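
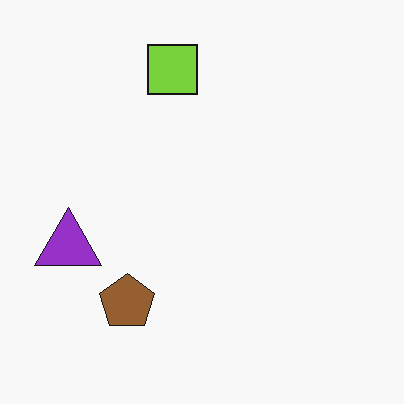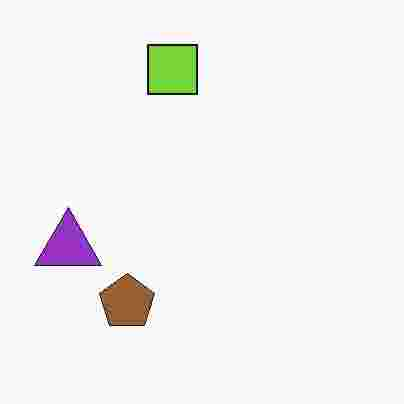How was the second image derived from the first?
The second image is the first heavily JPEG-compressed with obvious blocking artifacts.

Blocky 8×8 compression artifacts appear around shape edges and the flat background shows ringing — characteristic JPEG degradation.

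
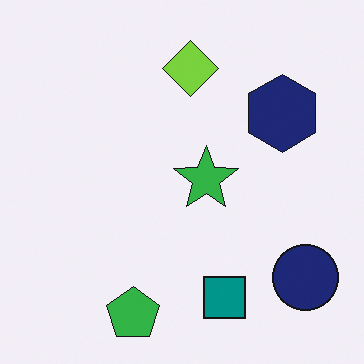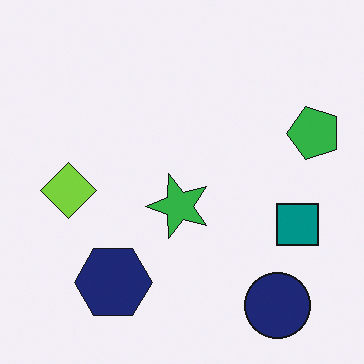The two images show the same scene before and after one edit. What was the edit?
Transposed (reflected across the top-left ↔ bottom-right diagonal).

Shapes have swapped their row and column positions — what was in the top-right is now in the bottom-left — a diagonal reflection.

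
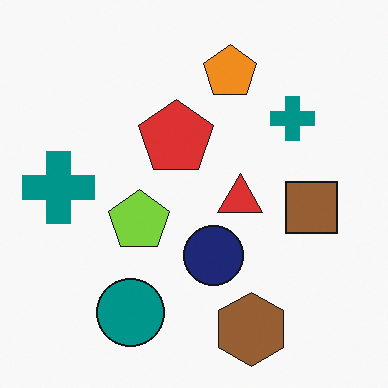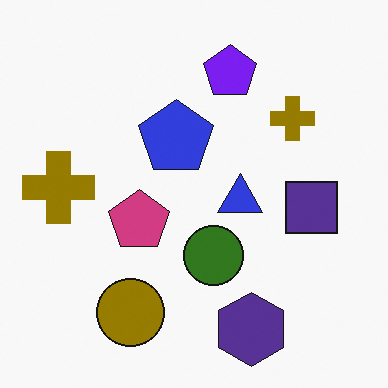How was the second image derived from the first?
This is the original image hue-shifted by a large amount.

Every shape's color has rotated by the same amount around the hue wheel — a uniform hue shift.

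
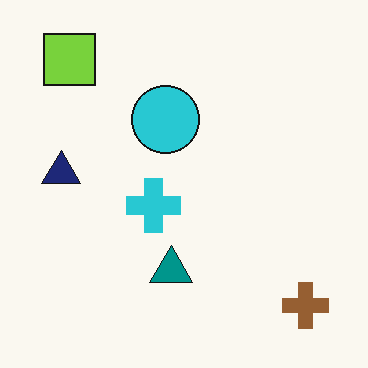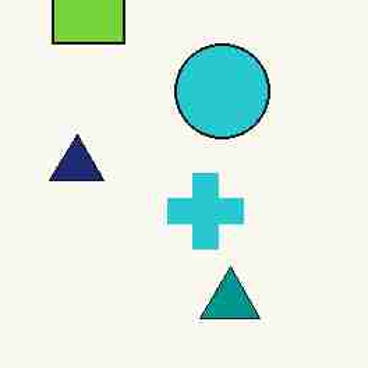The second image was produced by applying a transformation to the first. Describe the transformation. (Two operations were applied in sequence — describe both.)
It was degraded with heavy JPEG compression, then cropped to a modestly smaller region and rescaled.

Blocky 8×8 compression artifacts appear around shape edges and the flat background shows ringing — characteristic JPEG degradation. The visible shapes are larger and the field of view is narrower; shapes near the original edges may be partly or wholly outside the frame — a crop-and-rescale.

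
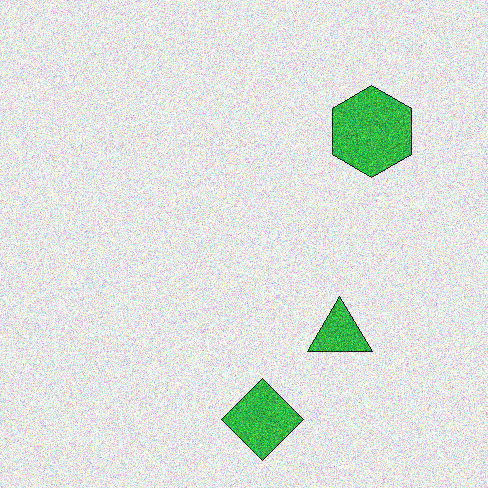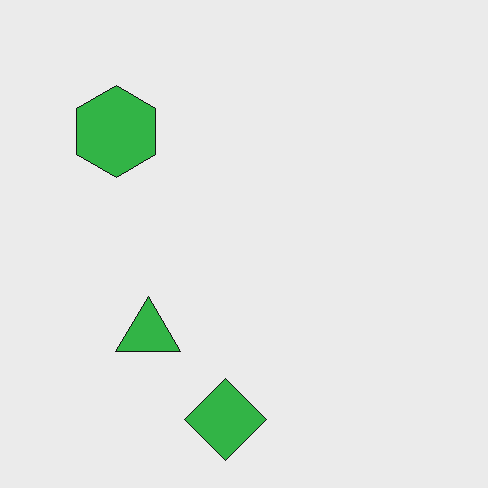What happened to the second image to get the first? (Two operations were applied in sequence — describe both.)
It was flipped horizontally (left ↔ right), then degraded with a thick layer of grain.

The green hexagon is in the top-left of the second image and the top-right of the first — shapes on opposite sides of the vertical midline have swapped in a mirror flip. Random speckle covers the whole image, including the flat background.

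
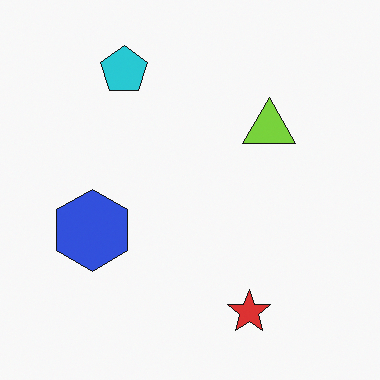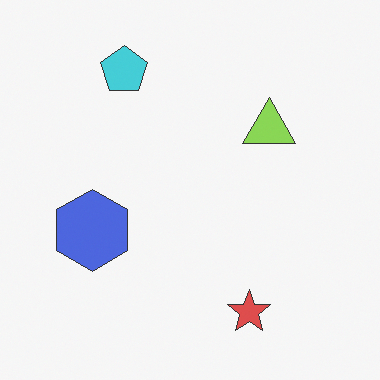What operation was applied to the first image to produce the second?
Given slightly reduced contrast.

Tones are pushed toward mid-grey across the whole image — a global contrast change.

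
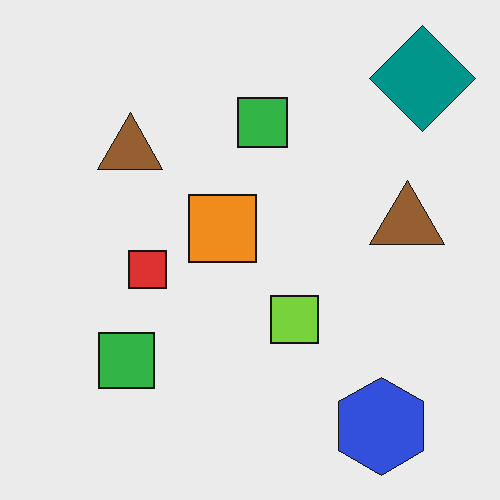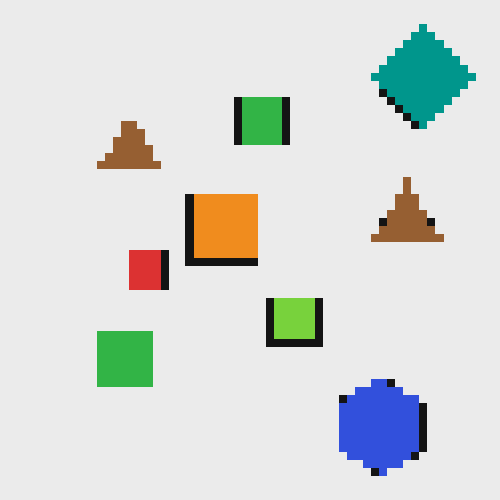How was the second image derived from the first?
It was moderately pixelated.

Shapes are reduced to large square blocks; fine edges and outlines are lost — a downscale-then-upscale (mosaic) effect.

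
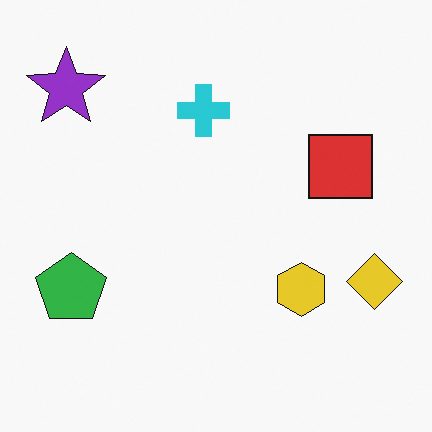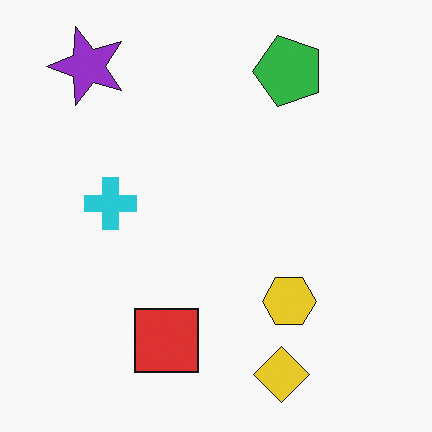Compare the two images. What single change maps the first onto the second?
It was transposed (reflected across the top-left ↔ bottom-right diagonal).

Shapes have swapped their row and column positions — what was in the top-right is now in the bottom-left — a diagonal reflection.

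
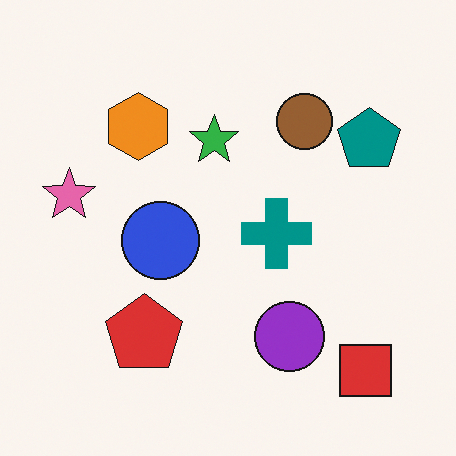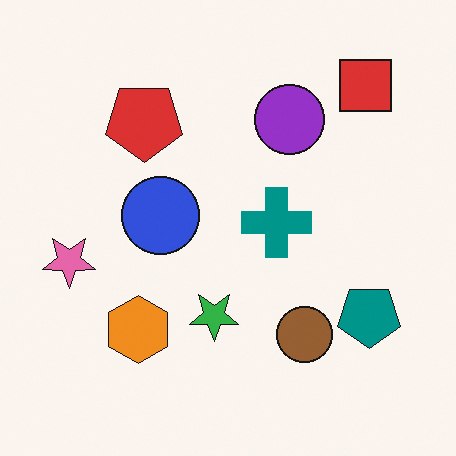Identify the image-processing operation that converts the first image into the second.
This is the original image flipped vertically (top ↔ bottom).

The red square is in the bottom-right of the first image and the top-right of the second — shapes on opposite sides of the horizontal midline have swapped in a mirror flip.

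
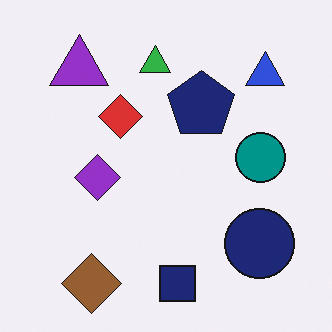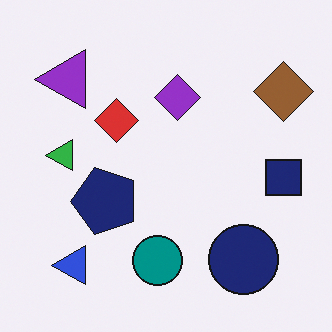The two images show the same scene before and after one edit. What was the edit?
This is the original image transposed (reflected across the top-left ↔ bottom-right diagonal).

Shapes have swapped their row and column positions — what was in the top-right is now in the bottom-left — a diagonal reflection.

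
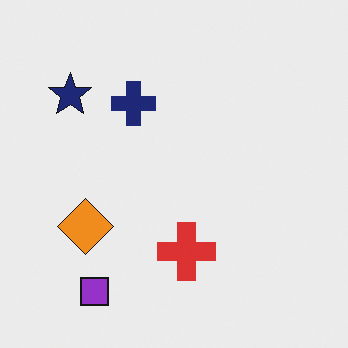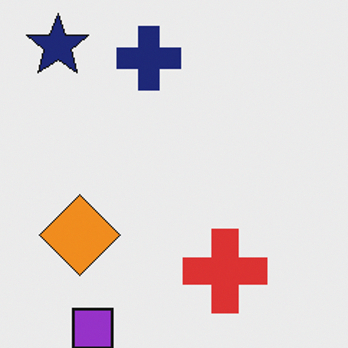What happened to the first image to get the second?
The second image is the first cropped to a modestly smaller region and rescaled.

The visible shapes are larger and the field of view is narrower; shapes near the original edges may be partly or wholly outside the frame — a crop-and-rescale.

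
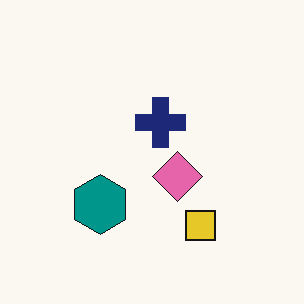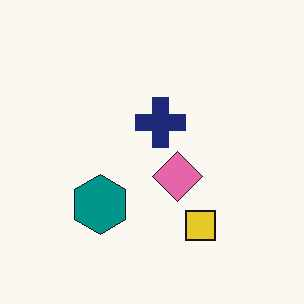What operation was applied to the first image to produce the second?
The transformation is: JPEG-compressed with visible artifacts.

Blocky 8×8 compression artifacts appear around shape edges and the flat background shows ringing — characteristic JPEG degradation.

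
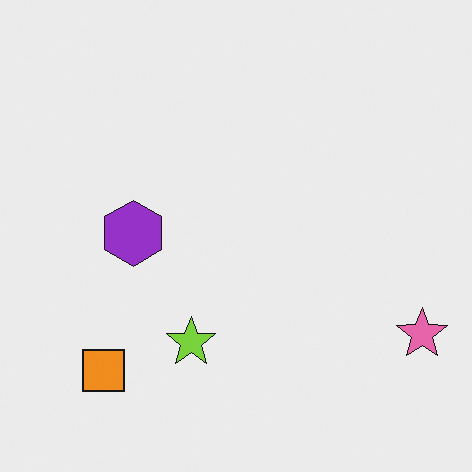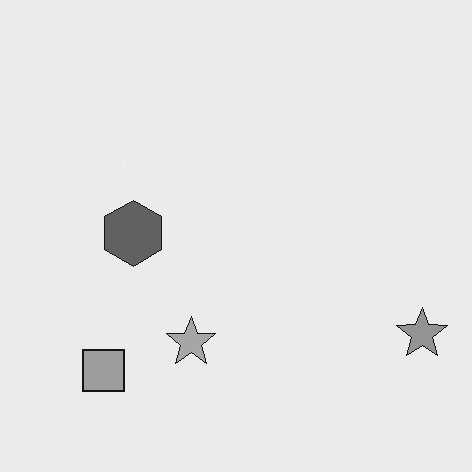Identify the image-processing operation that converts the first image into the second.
The second image is the first converted to grayscale.

All color is removed — every shape is now a shade of grey.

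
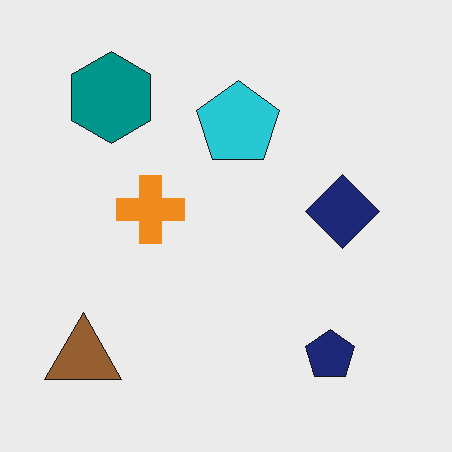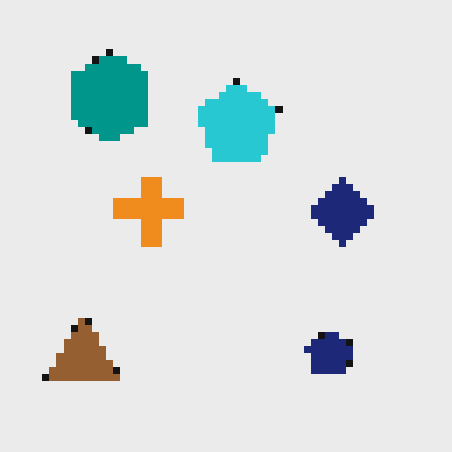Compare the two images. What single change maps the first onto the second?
The second image is the first pixelated into visible square blocks.

Shapes are reduced to large square blocks; fine edges and outlines are lost — a downscale-then-upscale (mosaic) effect.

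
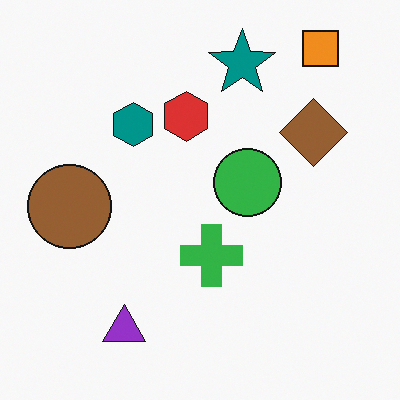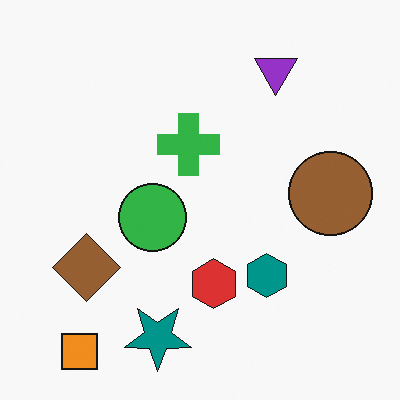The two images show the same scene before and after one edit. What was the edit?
This is the original image rotated 180°.

The orange square sits in the top-right of the first image and the bottom-left of the second — consistent with a whole-image 180° rotation.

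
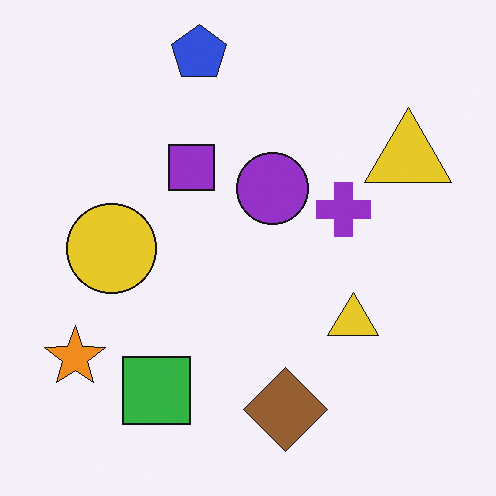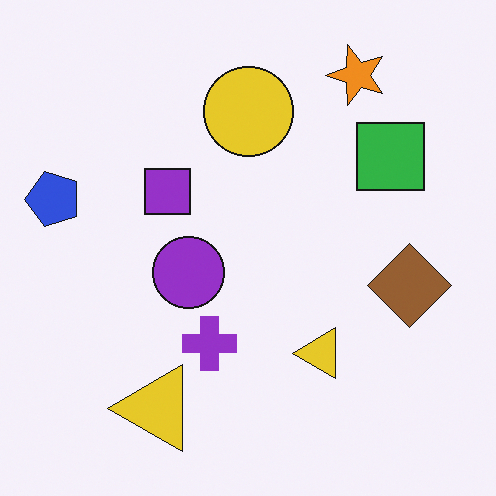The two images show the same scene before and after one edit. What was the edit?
The transformation is: transposed (reflected across the top-left ↔ bottom-right diagonal).

Shapes have swapped their row and column positions — what was in the top-right is now in the bottom-left — a diagonal reflection.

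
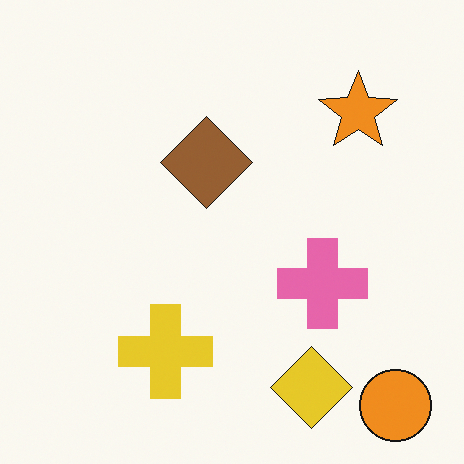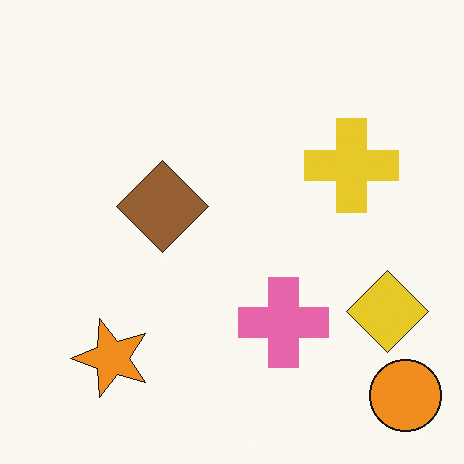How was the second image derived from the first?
Transposed (reflected across the top-left ↔ bottom-right diagonal).

Shapes have swapped their row and column positions — what was in the top-right is now in the bottom-left — a diagonal reflection.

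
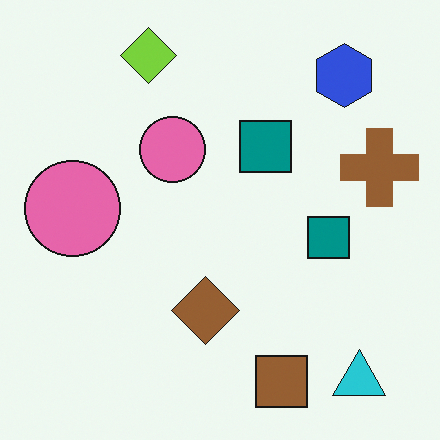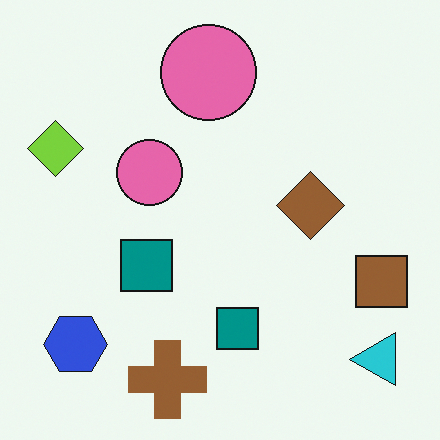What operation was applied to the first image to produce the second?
This is the original image transposed (reflected across the top-left ↔ bottom-right diagonal).

Shapes have swapped their row and column positions — what was in the top-right is now in the bottom-left — a diagonal reflection.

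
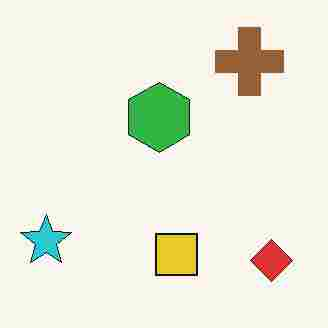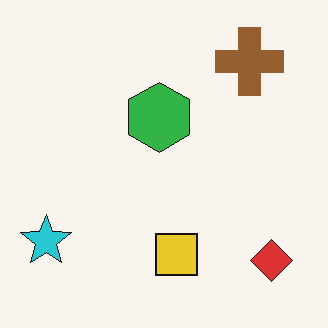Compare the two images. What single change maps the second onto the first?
The image was heavily JPEG-compressed with obvious blocking artifacts.

Blocky 8×8 compression artifacts appear around shape edges and the flat background shows ringing — characteristic JPEG degradation.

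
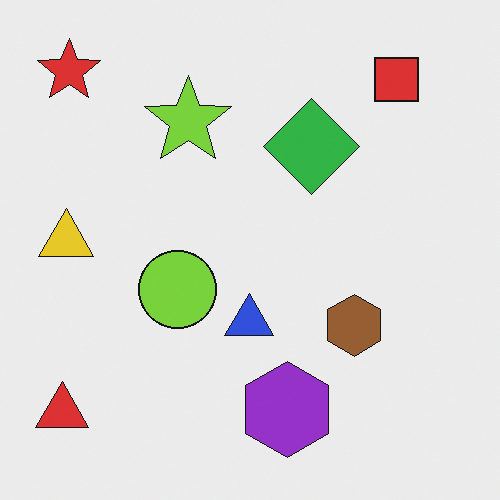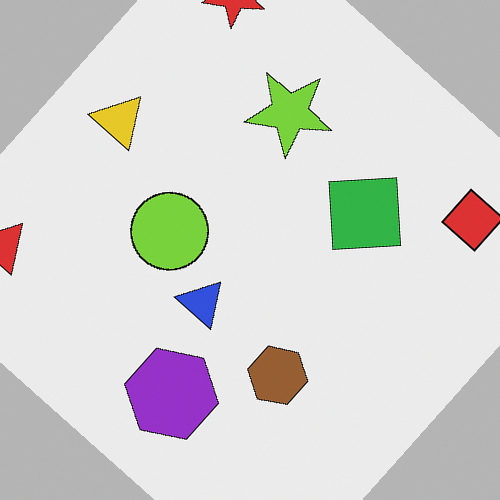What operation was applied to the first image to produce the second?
The image was rotated clockwise by a large amount — several tens of degrees.

Every shape is tilted by the same angle and the image corners show triangular fill wedges — a whole-image rotation by a non-right angle.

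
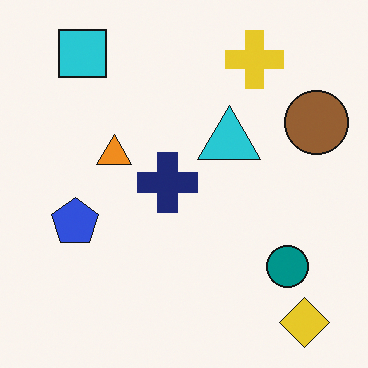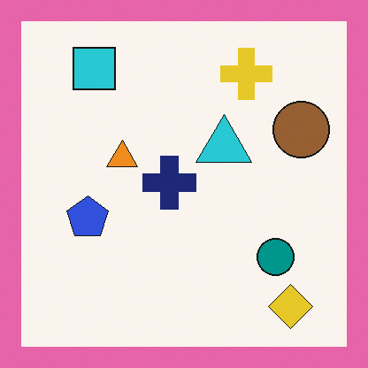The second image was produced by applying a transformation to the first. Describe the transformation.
Framed with a pink border.

A solid pink frame runs around the edge of the second image, with the content slightly shrunk inside it.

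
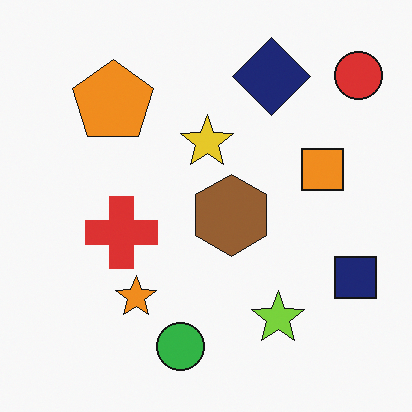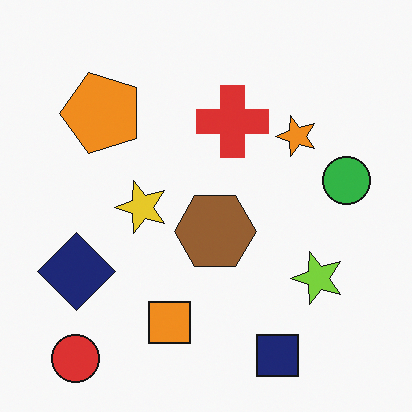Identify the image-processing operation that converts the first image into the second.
Transposed (reflected across the top-left ↔ bottom-right diagonal).

Shapes have swapped their row and column positions — what was in the top-right is now in the bottom-left — a diagonal reflection.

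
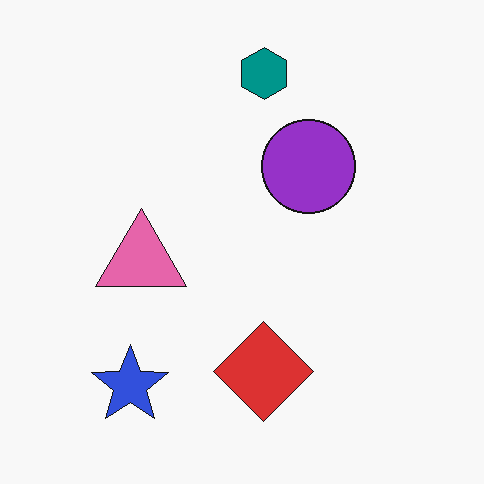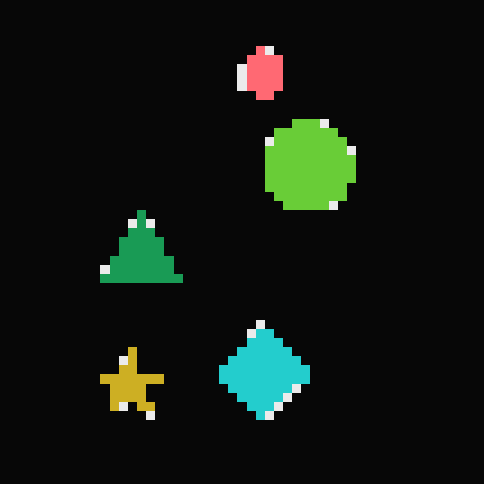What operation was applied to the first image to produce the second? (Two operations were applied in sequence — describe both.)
The image was color-inverted (negative), then coarsely pixelated.

The light background has become dark and every shape's color is its complement — a photographic negative. Shapes are reduced to large square blocks; fine edges and outlines are lost — a downscale-then-upscale (mosaic) effect.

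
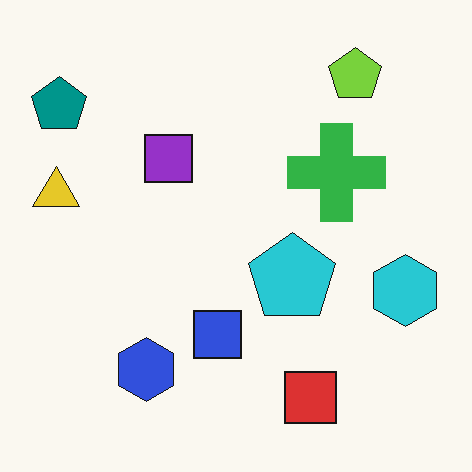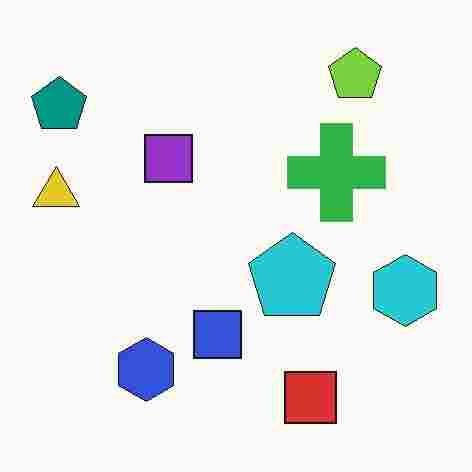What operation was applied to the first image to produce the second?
Heavily JPEG-compressed with obvious blocking artifacts.

Blocky 8×8 compression artifacts appear around shape edges and the flat background shows ringing — characteristic JPEG degradation.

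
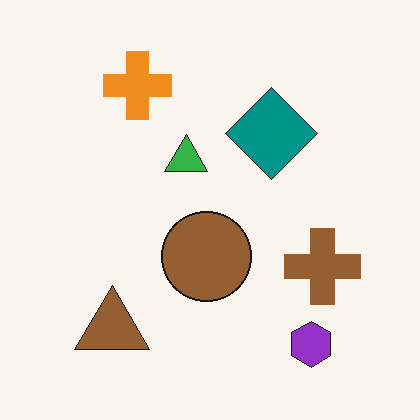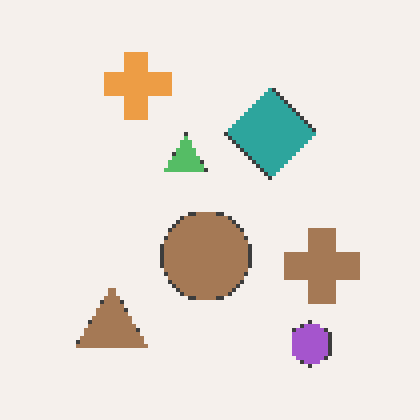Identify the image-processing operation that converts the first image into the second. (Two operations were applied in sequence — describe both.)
The image was lightly pixelated (a mild mosaic effect), then given slightly reduced contrast.

Shapes are reduced to large square blocks; fine edges and outlines are lost — a downscale-then-upscale (mosaic) effect. Tones are pushed toward mid-grey across the whole image — a global contrast change.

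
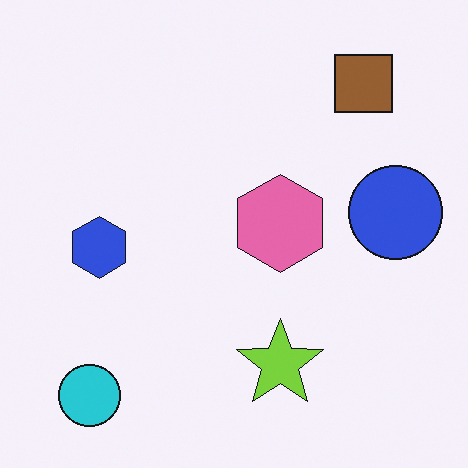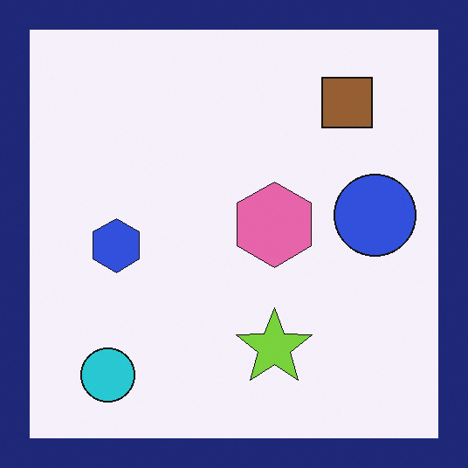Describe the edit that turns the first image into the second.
It was framed with a navy border.

A solid navy frame runs around the edge of the second image, with the content slightly shrunk inside it.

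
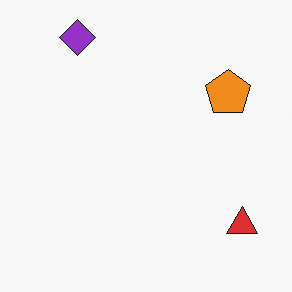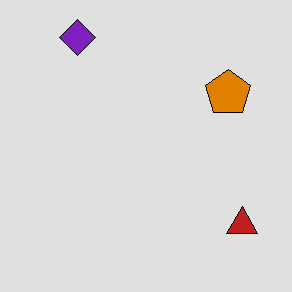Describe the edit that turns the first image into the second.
Moderately posterized.

Each flat color has snapped to a coarser quantized level — most visibly, the near-white background has dropped to a flat grey.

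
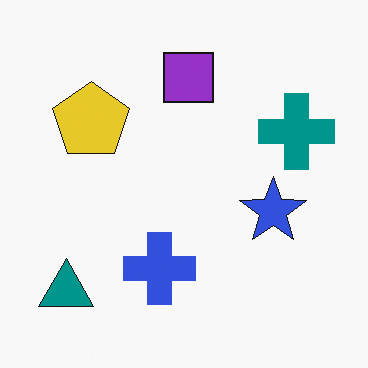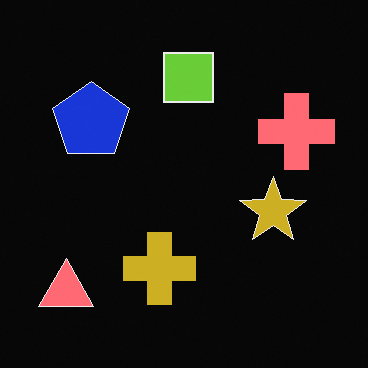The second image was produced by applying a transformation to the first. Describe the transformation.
It was color-inverted (negative).

The light background has become dark and every shape's color is its complement — a photographic negative.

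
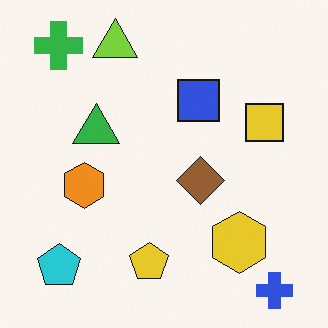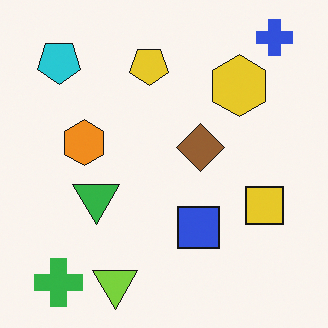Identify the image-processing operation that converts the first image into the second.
The second image is the first flipped vertically (top ↔ bottom).

The blue cross is in the bottom-right of the first image and the top-right of the second — shapes on opposite sides of the horizontal midline have swapped in a mirror flip.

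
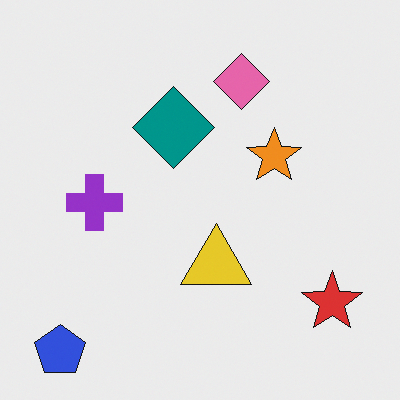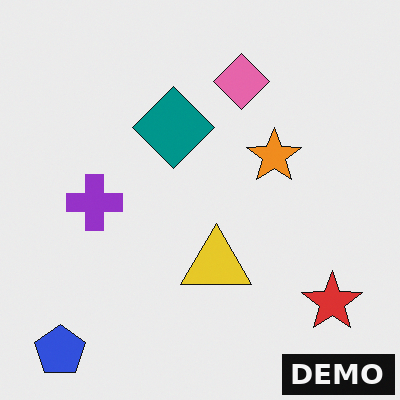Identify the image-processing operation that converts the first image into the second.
The second image is the first watermarked with the text "DEMO" in the lower-right corner.

A dark label reading "DEMO" appears in the lower-right corner.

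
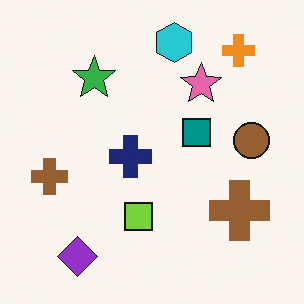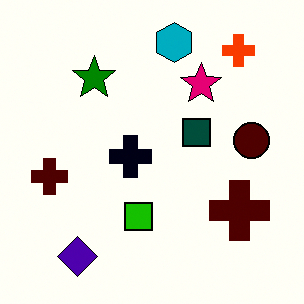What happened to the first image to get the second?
It was given much higher contrast.

Tones are pushed away from mid-grey across the whole image — a global contrast change.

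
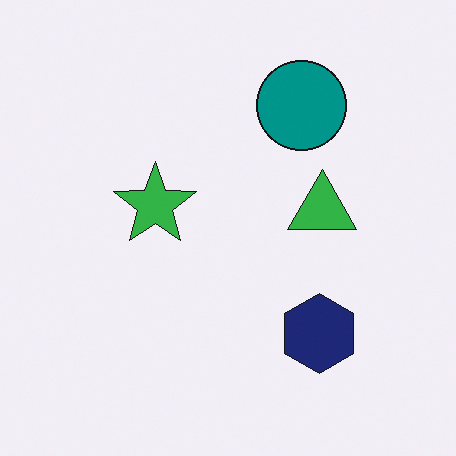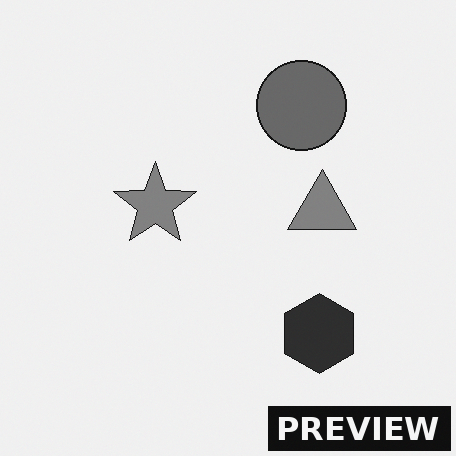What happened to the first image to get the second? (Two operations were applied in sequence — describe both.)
The image was converted to grayscale, then watermarked with the text "PREVIEW" in the lower-right corner.

All color is removed — every shape is now a shade of grey. A dark label reading "PREVIEW" appears in the lower-right corner.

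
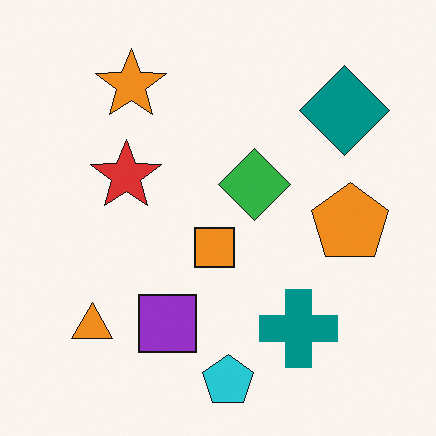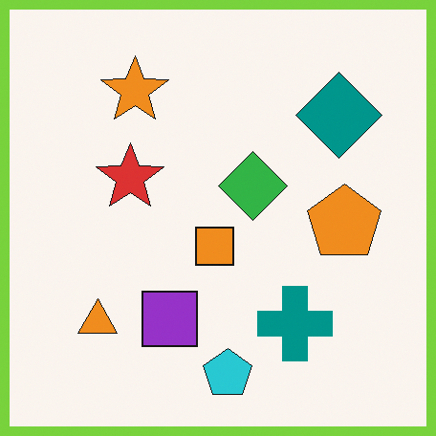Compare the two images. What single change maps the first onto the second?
It was framed with a lime border.

A solid lime frame runs around the edge of the second image, with the content slightly shrunk inside it.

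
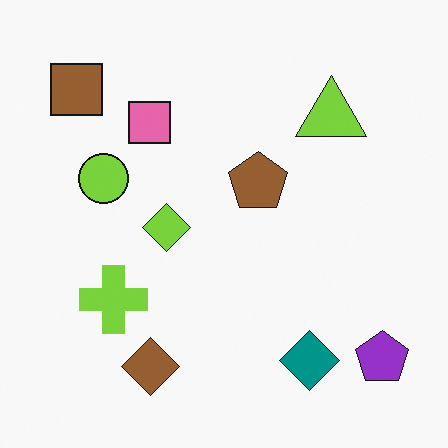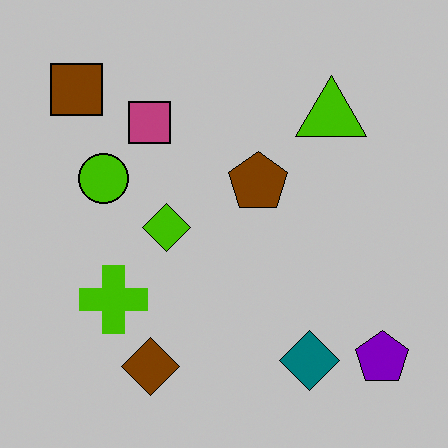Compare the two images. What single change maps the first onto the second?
The transformation is: heavily posterized to just a handful of flat colors.

Each flat color has snapped to a coarser quantized level — most visibly, the near-white background has dropped to a flat grey.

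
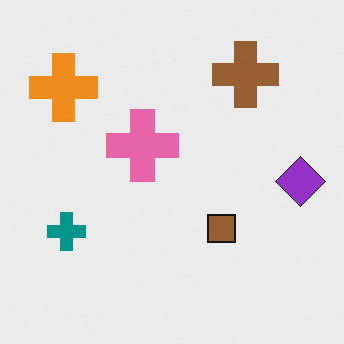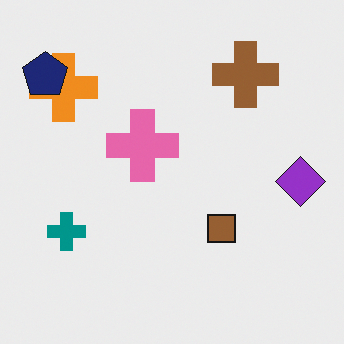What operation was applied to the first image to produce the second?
The transformation is: overlaid with an additional navy pentagon.

A navy pentagon appears in the second image that is absent from the first.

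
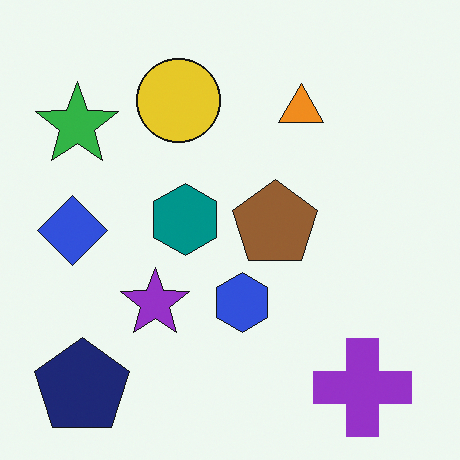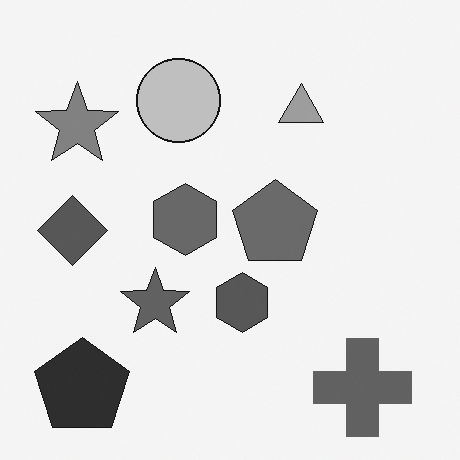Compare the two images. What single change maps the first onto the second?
The second image is the first converted to grayscale.

All color is removed — every shape is now a shade of grey.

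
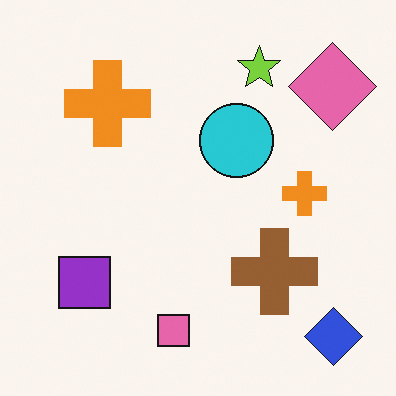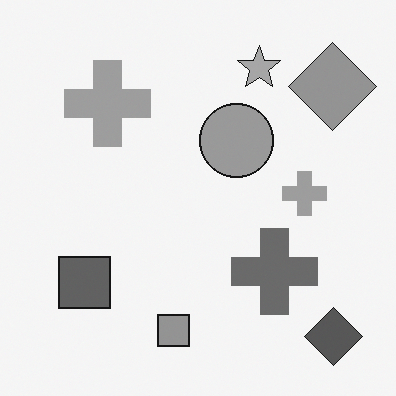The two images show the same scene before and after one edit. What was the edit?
Converted to grayscale.

All color is removed — every shape is now a shade of grey.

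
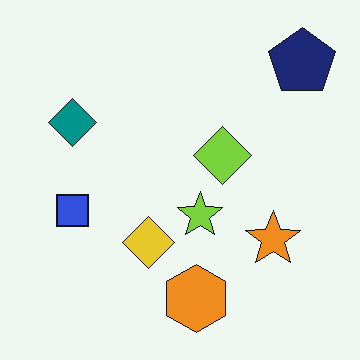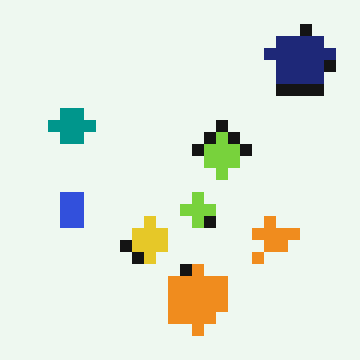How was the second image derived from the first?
It was coarsely pixelated.

Shapes are reduced to large square blocks; fine edges and outlines are lost — a downscale-then-upscale (mosaic) effect.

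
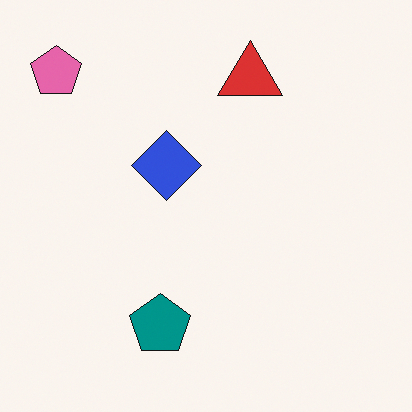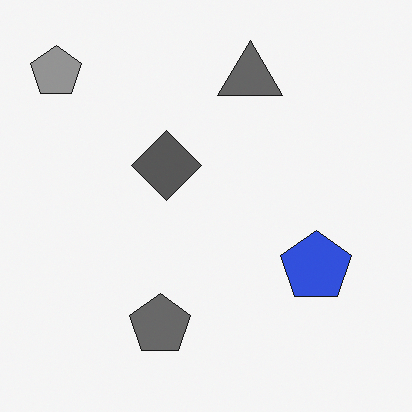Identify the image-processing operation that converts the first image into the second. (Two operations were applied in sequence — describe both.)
This is the original image converted to grayscale, then overlaid with an additional blue pentagon.

All color is removed — every shape is now a shade of grey. A blue pentagon appears in the second image that is absent from the first.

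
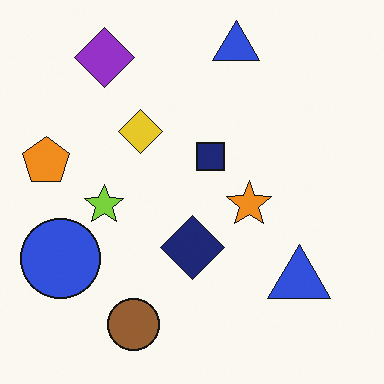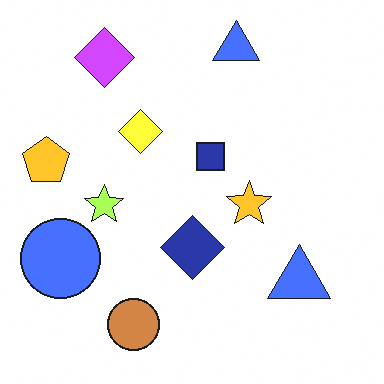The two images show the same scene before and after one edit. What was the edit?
The image was noticeably brightened.

Every pixel — background and shapes alike — is uniformly brightened.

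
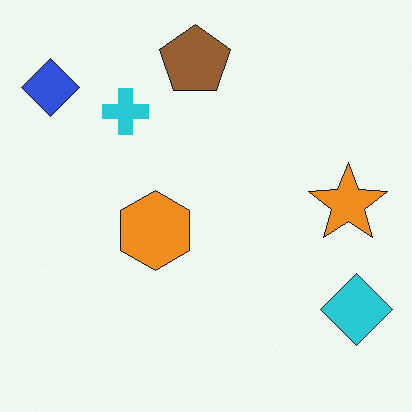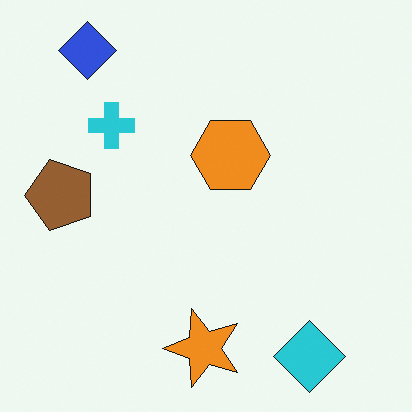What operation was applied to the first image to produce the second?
The image was transposed (reflected across the top-left ↔ bottom-right diagonal).

Shapes have swapped their row and column positions — what was in the top-right is now in the bottom-left — a diagonal reflection.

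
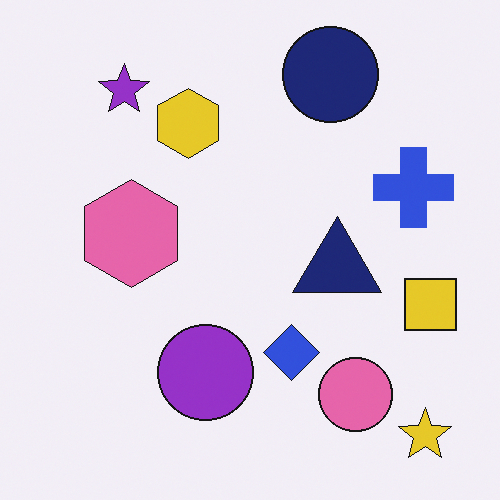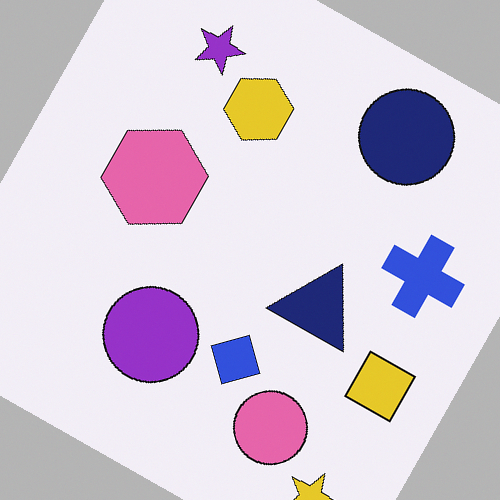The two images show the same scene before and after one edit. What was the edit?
The second image is the first rotated clockwise by a clearly visible amount.

Every shape is tilted by the same angle and the image corners show triangular fill wedges — a whole-image rotation by a non-right angle.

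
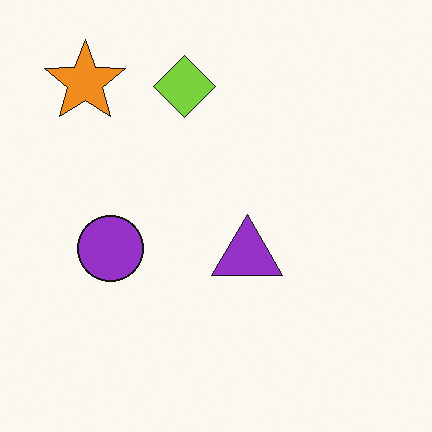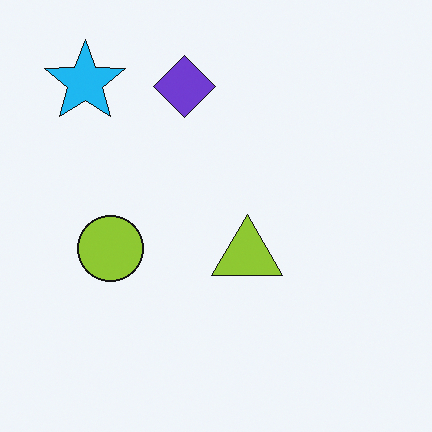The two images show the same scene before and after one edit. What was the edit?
The transformation is: hue-shifted by a large amount.

Every shape's color has rotated by the same amount around the hue wheel — a uniform hue shift.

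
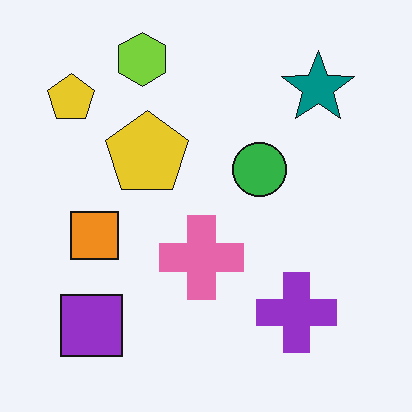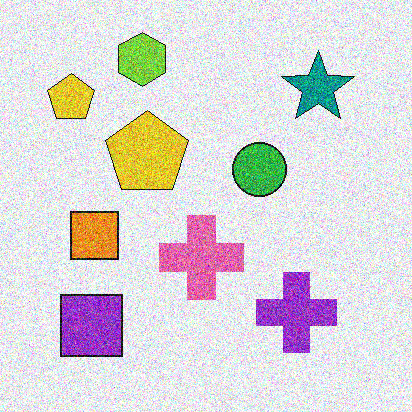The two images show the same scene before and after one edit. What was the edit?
This is the original image degraded with a thick layer of grain.

Random speckle covers the whole image, including the flat background.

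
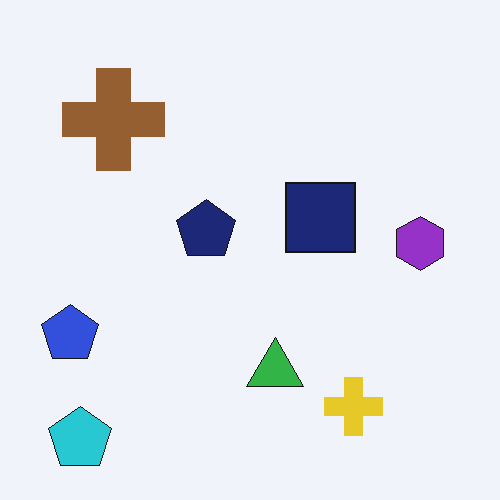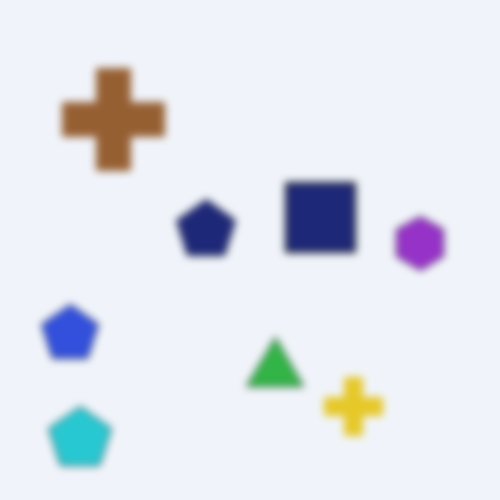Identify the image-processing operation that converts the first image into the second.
The transformation is: noticeably gaussian-blurred.

Shape edges and outlines are uniformly softened across the whole image.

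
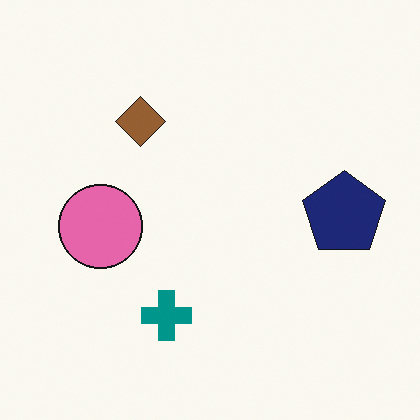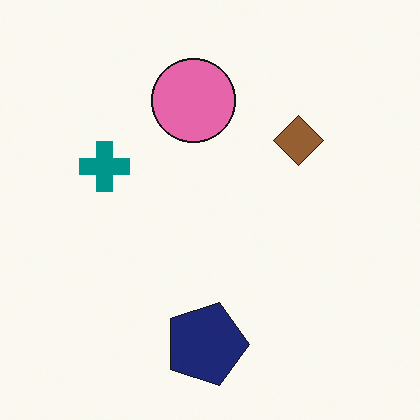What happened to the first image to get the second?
This is the original image rotated 90° clockwise.

The navy pentagon sits in the right of the first image and the bottom of the second — consistent with a whole-image 90° clockwise rotation.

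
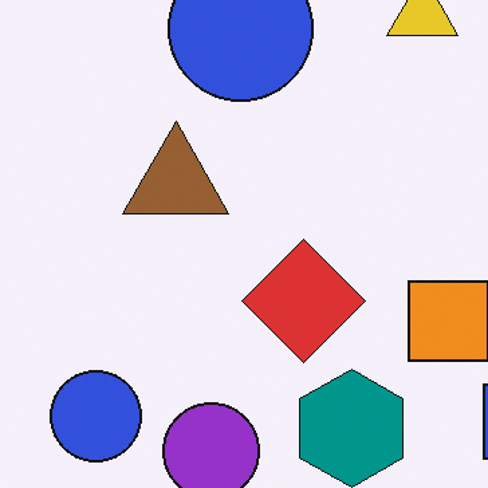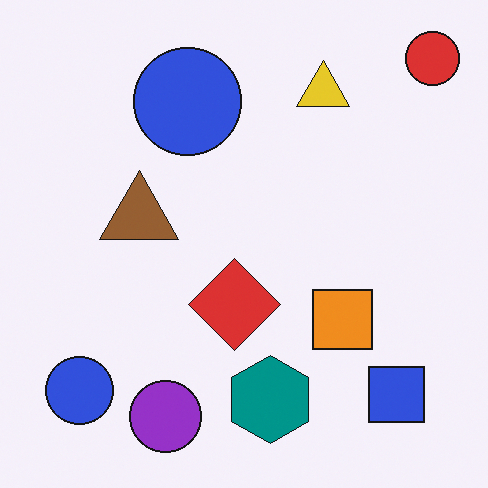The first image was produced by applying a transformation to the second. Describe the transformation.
The first image is the second cropped slightly and scaled back up.

The visible shapes are larger and the field of view is narrower; shapes near the original edges may be partly or wholly outside the frame — a crop-and-rescale.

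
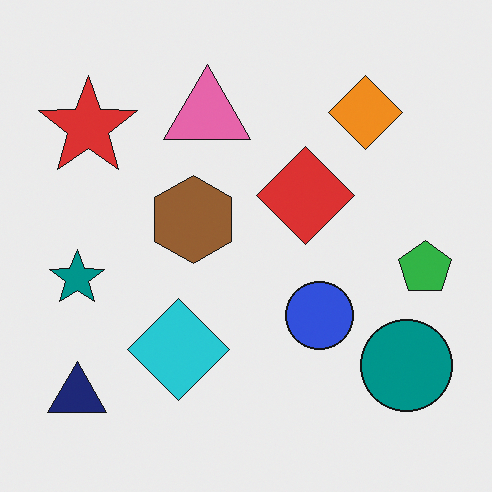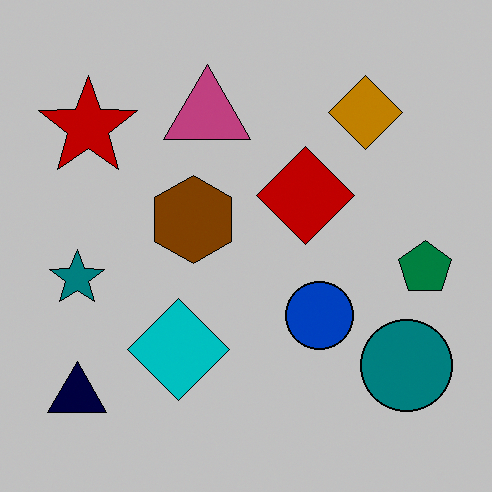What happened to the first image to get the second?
Heavily posterized to just a handful of flat colors.

Each flat color has snapped to a coarser quantized level — most visibly, the near-white background has dropped to a flat grey.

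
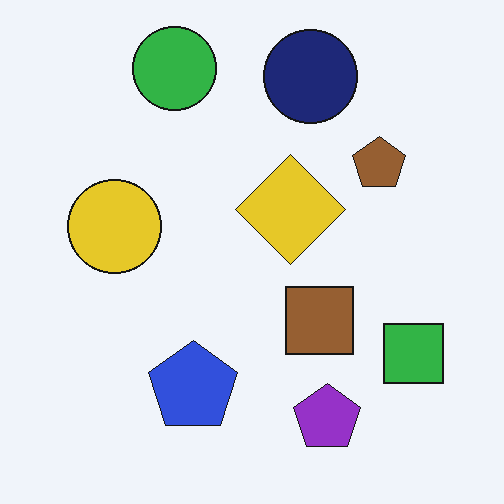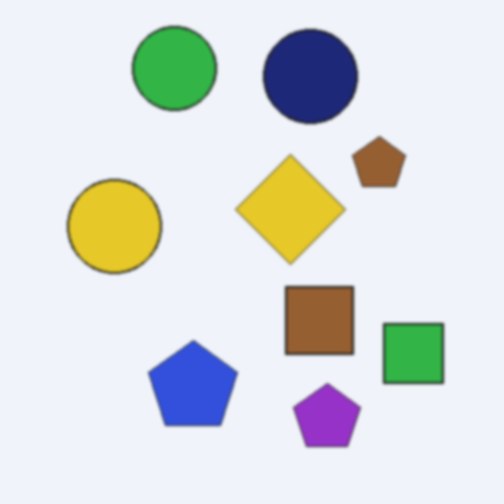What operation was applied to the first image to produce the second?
It was given a subtle gaussian blur.

Shape edges and outlines are uniformly softened across the whole image.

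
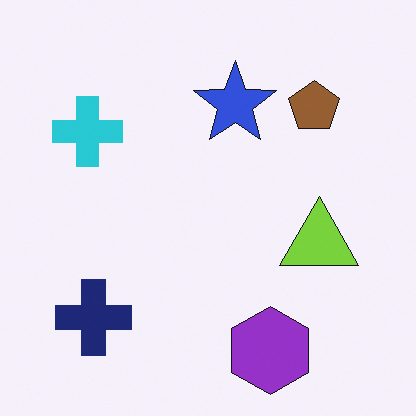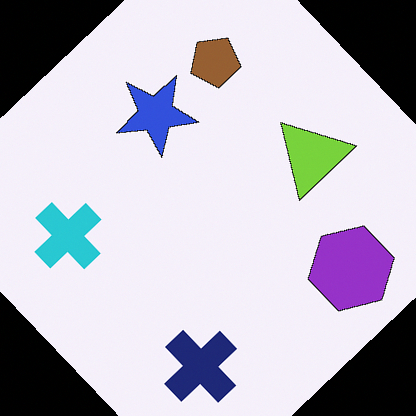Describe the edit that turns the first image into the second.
The transformation is: rotated counter-clockwise by a large amount — several tens of degrees.

Every shape is tilted by the same angle and the image corners show triangular fill wedges — a whole-image rotation by a non-right angle.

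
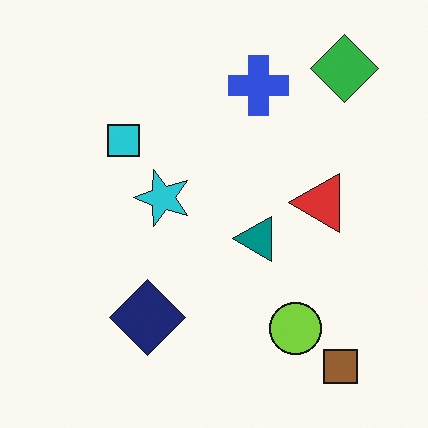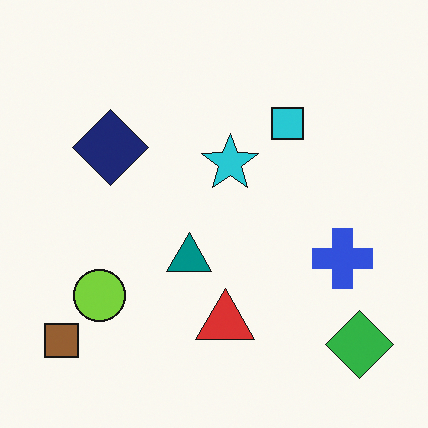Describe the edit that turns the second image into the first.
The transformation is: rotated 90° counter-clockwise.

The brown square sits in the bottom-left of the second image and the bottom-right of the first — consistent with a whole-image 90° counter-clockwise rotation.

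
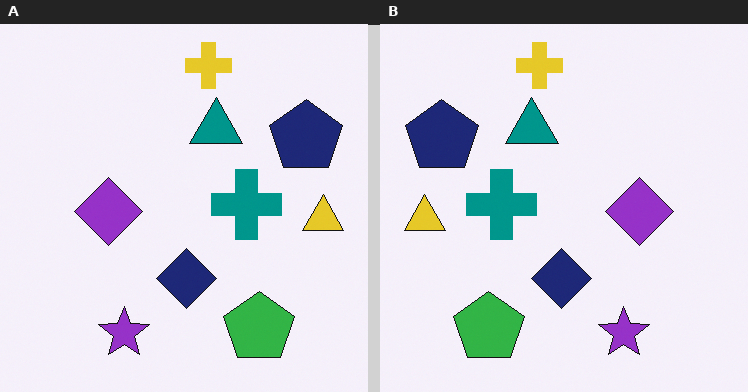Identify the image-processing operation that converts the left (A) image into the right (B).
The image was flipped horizontally (left ↔ right).

The yellow triangle is in the right of the left (A) image and the left of the right (B) — shapes on opposite sides of the vertical midline have swapped in a mirror flip.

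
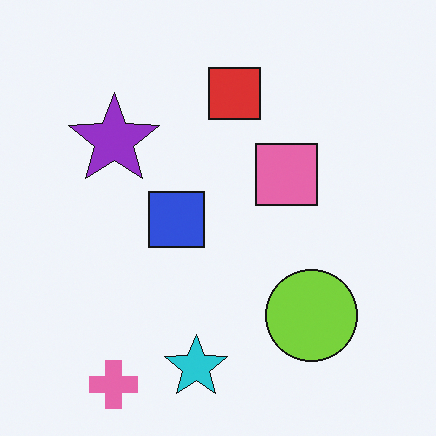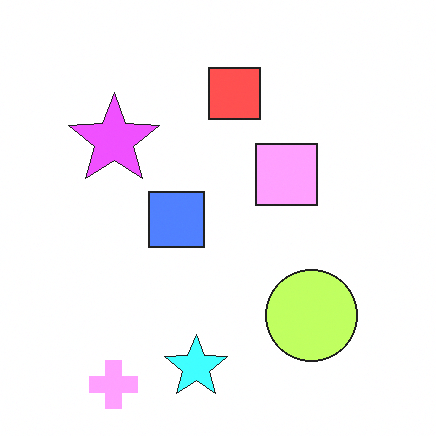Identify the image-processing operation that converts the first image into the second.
It was noticeably brightened.

Every pixel — background and shapes alike — is uniformly brightened.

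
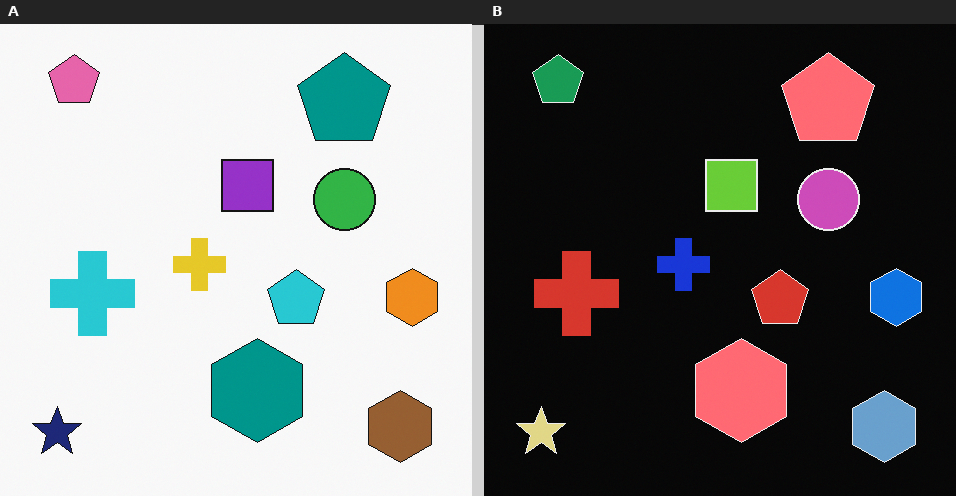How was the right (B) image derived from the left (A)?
The transformation is: color-inverted (negative).

The light background has become dark and every shape's color is its complement — a photographic negative.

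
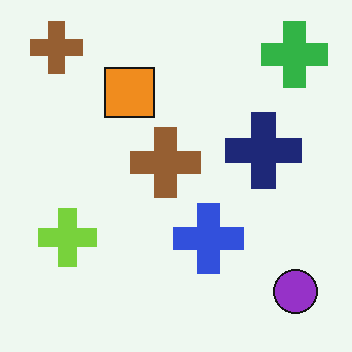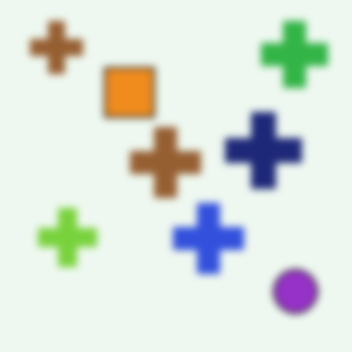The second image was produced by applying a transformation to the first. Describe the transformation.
The second image is the first noticeably gaussian-blurred.

Shape edges and outlines are uniformly softened across the whole image.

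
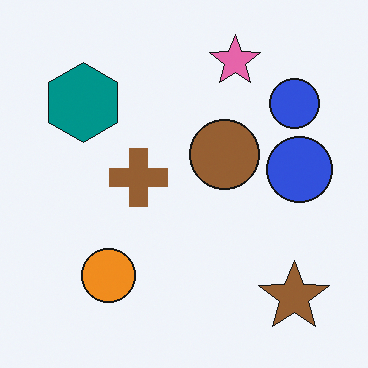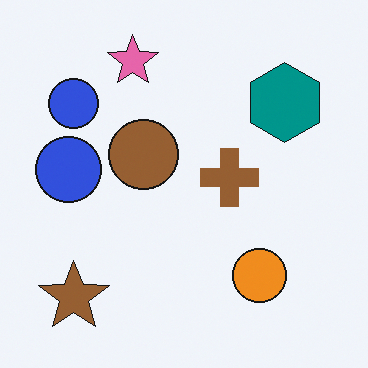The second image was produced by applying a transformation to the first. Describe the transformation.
This is the original image flipped horizontally (left ↔ right).

The brown star is in the bottom-right of the first image and the bottom-left of the second — shapes on opposite sides of the vertical midline have swapped in a mirror flip.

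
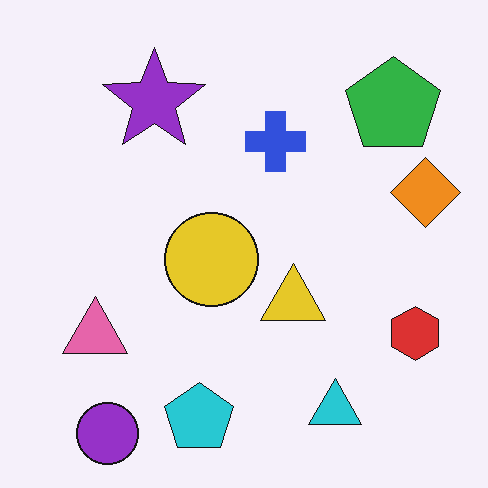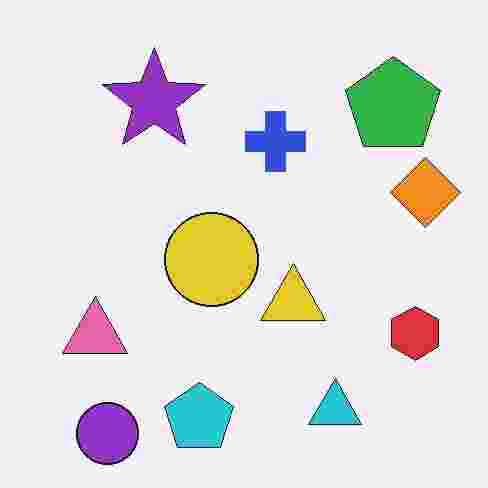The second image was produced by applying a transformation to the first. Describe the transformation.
The transformation is: heavily JPEG-compressed with obvious blocking artifacts.

Blocky 8×8 compression artifacts appear around shape edges and the flat background shows ringing — characteristic JPEG degradation.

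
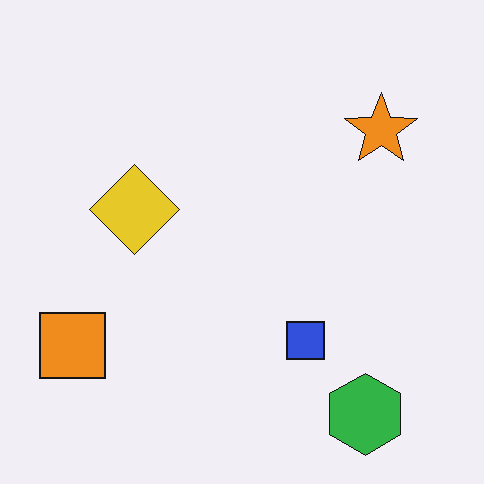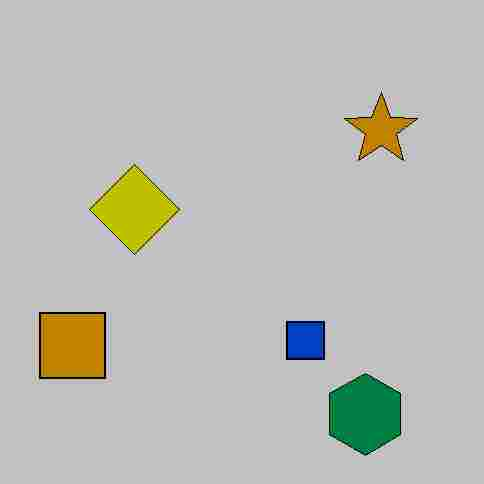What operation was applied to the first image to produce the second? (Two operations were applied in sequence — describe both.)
It was aggressively posterized, then degraded with heavy JPEG compression.

Each flat color has snapped to a coarser quantized level — most visibly, the near-white background has dropped to a flat grey. Blocky 8×8 compression artifacts appear around shape edges and the flat background shows ringing — characteristic JPEG degradation.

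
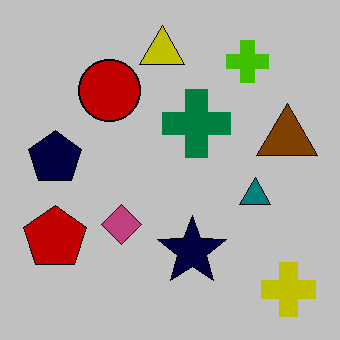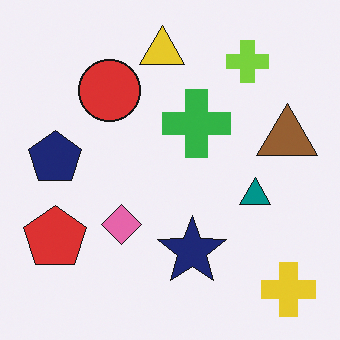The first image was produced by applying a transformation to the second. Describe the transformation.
The transformation is: heavily posterized to just a handful of flat colors.

Each flat color has snapped to a coarser quantized level — most visibly, the near-white background has dropped to a flat grey.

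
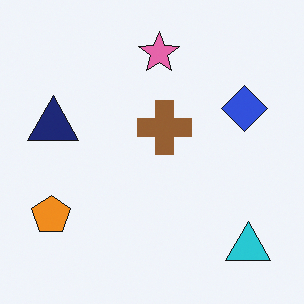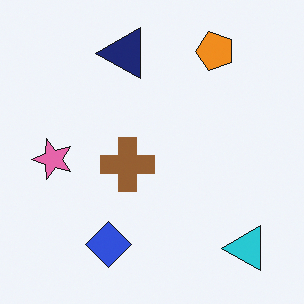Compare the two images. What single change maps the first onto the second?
Transposed (reflected across the top-left ↔ bottom-right diagonal).

Shapes have swapped their row and column positions — what was in the top-right is now in the bottom-left — a diagonal reflection.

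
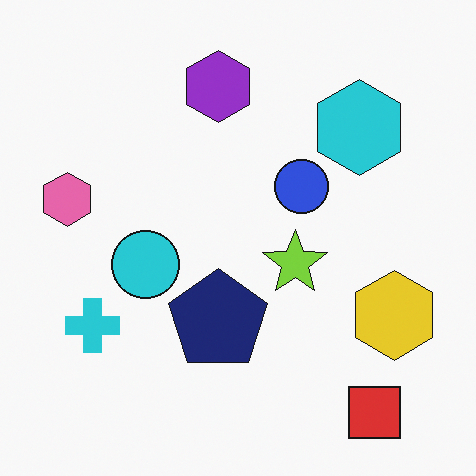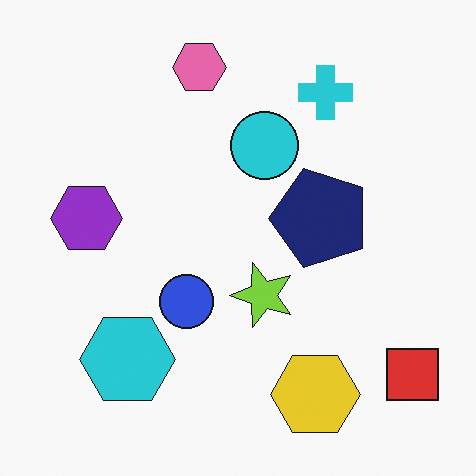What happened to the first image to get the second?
It was transposed (reflected across the top-left ↔ bottom-right diagonal).

Shapes have swapped their row and column positions — what was in the top-right is now in the bottom-left — a diagonal reflection.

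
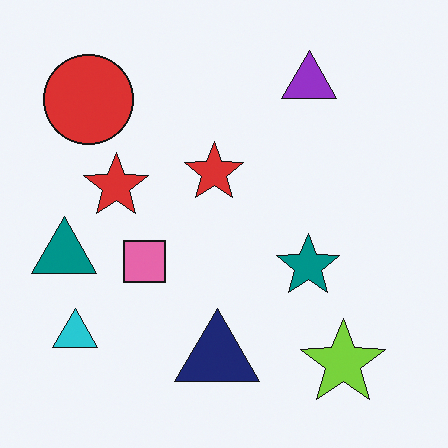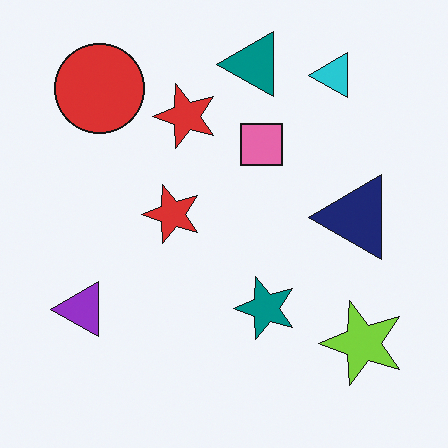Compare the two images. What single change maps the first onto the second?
The second image is the first transposed (reflected across the top-left ↔ bottom-right diagonal).

Shapes have swapped their row and column positions — what was in the top-right is now in the bottom-left — a diagonal reflection.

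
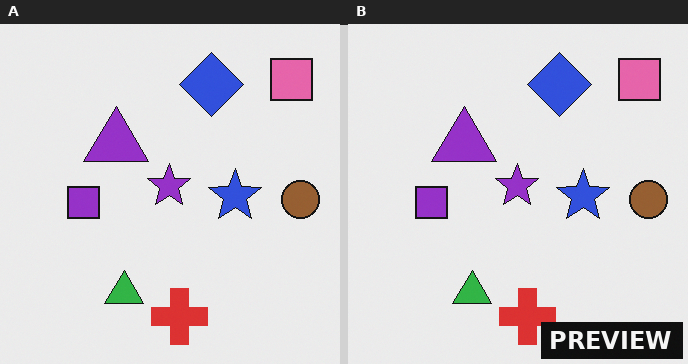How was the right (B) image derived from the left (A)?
It was watermarked with the text "PREVIEW" in the lower-right corner.

A dark label reading "PREVIEW" appears in the lower-right corner.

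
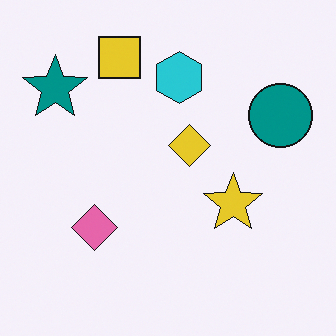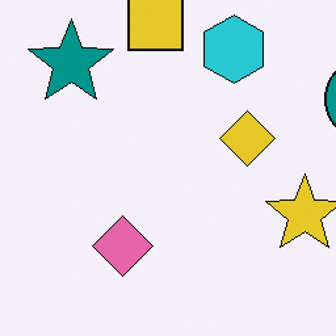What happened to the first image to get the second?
The image was cropped slightly and scaled back up.

The visible shapes are larger and the field of view is narrower; shapes near the original edges may be partly or wholly outside the frame — a crop-and-rescale.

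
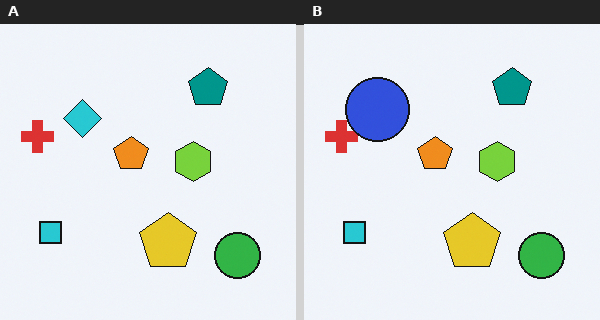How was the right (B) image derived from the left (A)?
This is the original image overlaid with an additional blue circle.

A blue circle appears in the right (B) image that is absent from the left (A).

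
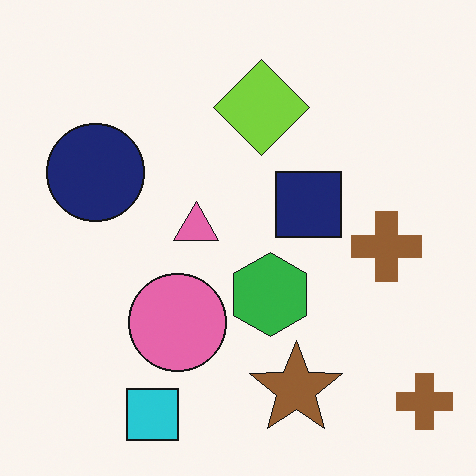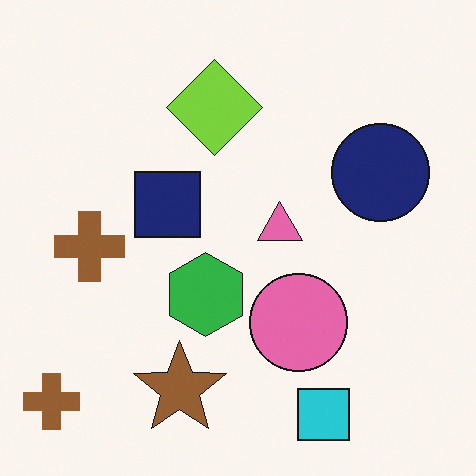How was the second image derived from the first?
Flipped horizontally (left ↔ right).

The navy circle is in the left of the first image and the right of the second — shapes on opposite sides of the vertical midline have swapped in a mirror flip.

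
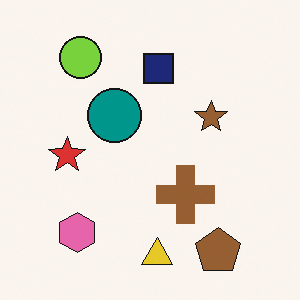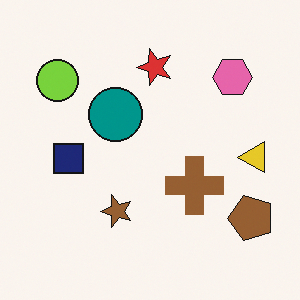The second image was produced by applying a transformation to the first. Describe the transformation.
This is the original image transposed (reflected across the top-left ↔ bottom-right diagonal).

Shapes have swapped their row and column positions — what was in the top-right is now in the bottom-left — a diagonal reflection.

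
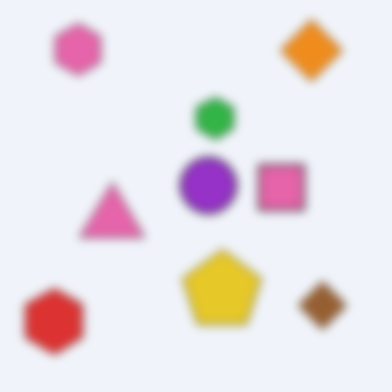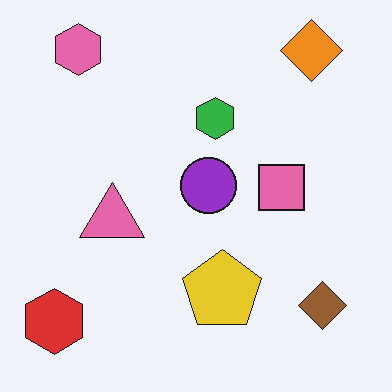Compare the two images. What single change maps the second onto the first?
This is the original image noticeably gaussian-blurred.

Shape edges and outlines are uniformly softened across the whole image.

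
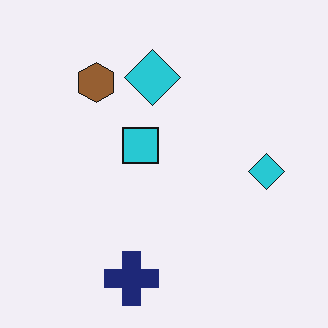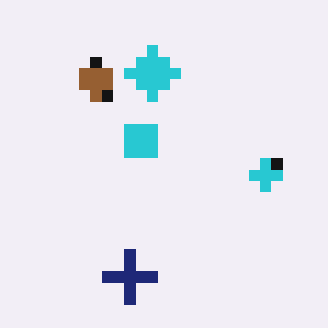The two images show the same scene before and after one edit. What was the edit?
This is the original image coarsely pixelated.

Shapes are reduced to large square blocks; fine edges and outlines are lost — a downscale-then-upscale (mosaic) effect.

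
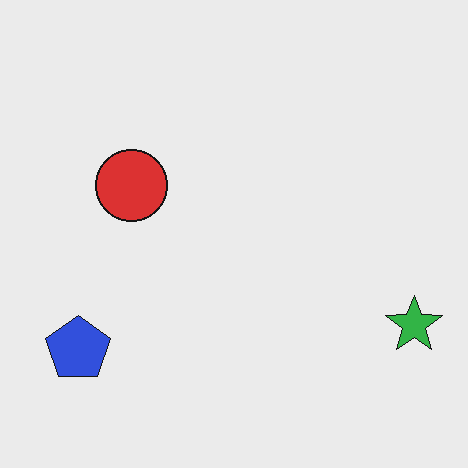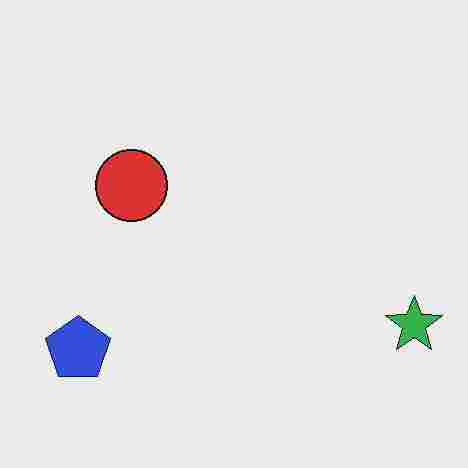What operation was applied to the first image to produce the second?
The second image is the first degraded with heavy JPEG compression.

Blocky 8×8 compression artifacts appear around shape edges and the flat background shows ringing — characteristic JPEG degradation.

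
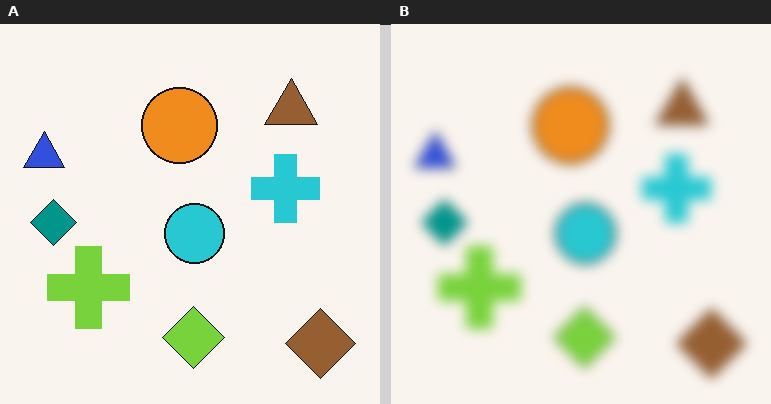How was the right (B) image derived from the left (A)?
The image was strongly gaussian-blurred.

Shape edges and outlines are uniformly softened across the whole image.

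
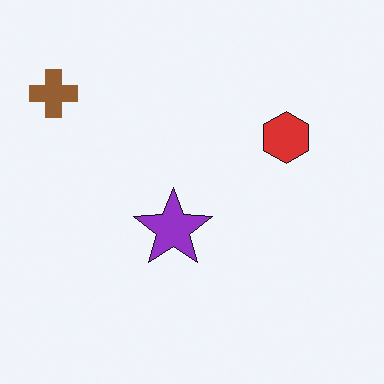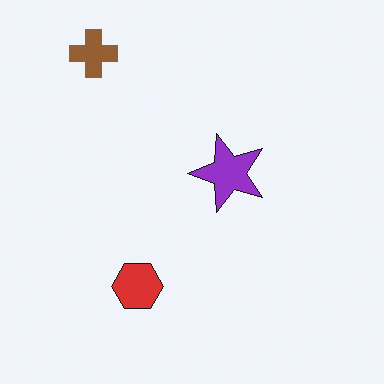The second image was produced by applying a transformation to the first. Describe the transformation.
The image was transposed (reflected across the top-left ↔ bottom-right diagonal).

Shapes have swapped their row and column positions — what was in the top-right is now in the bottom-left — a diagonal reflection.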